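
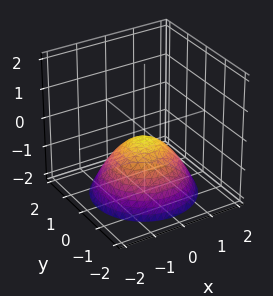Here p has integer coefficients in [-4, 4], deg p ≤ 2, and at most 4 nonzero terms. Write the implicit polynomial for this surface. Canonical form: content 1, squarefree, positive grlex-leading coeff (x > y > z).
2*x^2 + 2*y^2 + 3*z + 1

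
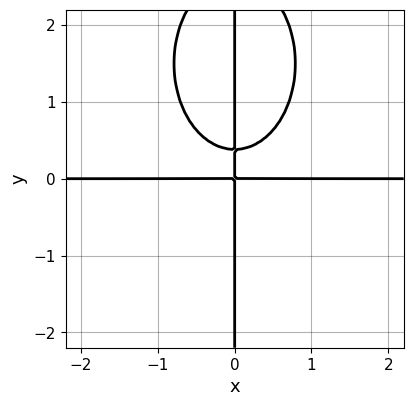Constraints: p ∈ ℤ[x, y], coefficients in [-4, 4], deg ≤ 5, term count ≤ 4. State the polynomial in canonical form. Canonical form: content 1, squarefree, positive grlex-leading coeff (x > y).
2*x^3*y + x*y^3 - 3*x*y^2 + x*y

1. Degree: the shape is more complex than any degree-3 curve, so deg p = 4.
2. Checking where it meets the axes: every point of the y-axis in the box is on the curve; every point of the x-axis in the box is on the curve.
3. Assembling these constraints gives the stated polynomial.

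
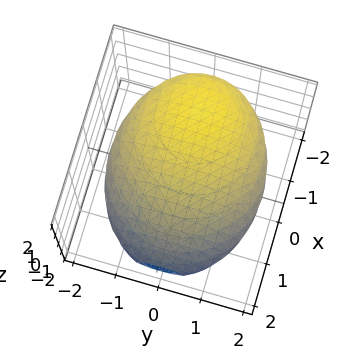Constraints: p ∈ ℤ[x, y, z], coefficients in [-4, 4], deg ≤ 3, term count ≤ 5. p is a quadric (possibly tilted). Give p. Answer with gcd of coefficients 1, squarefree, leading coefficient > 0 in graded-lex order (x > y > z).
First, the degree is 2 — the shape is more complex than any degree-1 surface.
Next, reading off the gridlines: among the integer gridlines, it crosses the z-axis at z ∈ {-1, 1}.
Finally, assembling these constraints gives the stated polynomial.

x^2 + 2*x*z + y^2 + 3*z^2 - 3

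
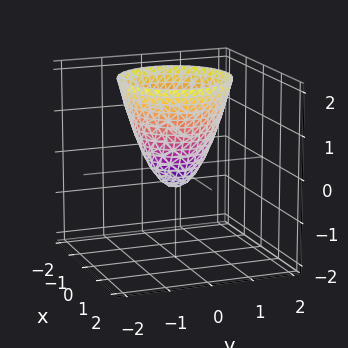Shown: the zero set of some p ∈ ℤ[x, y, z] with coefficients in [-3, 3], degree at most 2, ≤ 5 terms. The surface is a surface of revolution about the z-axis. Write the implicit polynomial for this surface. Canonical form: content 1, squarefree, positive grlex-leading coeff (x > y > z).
3*x^2 + 3*y^2 - 2*z - 1

(a) Degree: the shape is more complex than any degree-1 surface, so deg p = 2.
(b) Symmetries: rotational symmetry about the z-axis ⇒ p depends on x, y only through x² + y².
(c) Reading off the gridlines: a circular section at z = 0 has radius between 0 and 1.
(d) Assembling these constraints gives the stated polynomial.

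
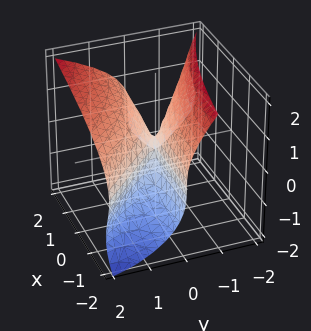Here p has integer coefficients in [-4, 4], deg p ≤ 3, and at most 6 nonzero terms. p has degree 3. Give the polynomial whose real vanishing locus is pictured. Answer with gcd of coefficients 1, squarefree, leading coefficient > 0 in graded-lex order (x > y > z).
1. deg p = 3. The shape is more complex than any degree-2 surface.
2. Against the integer gridlines: every point of the x-axis in the box is on the surface; it meets the y-axis at y = 0 (among the integer gridlines).
3. The integer polynomial consistent with all of this is the stated p.

y*z^2 + z^3 - 2*x*y - 2*y^2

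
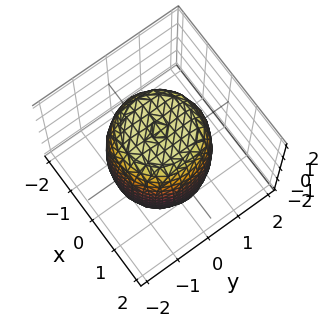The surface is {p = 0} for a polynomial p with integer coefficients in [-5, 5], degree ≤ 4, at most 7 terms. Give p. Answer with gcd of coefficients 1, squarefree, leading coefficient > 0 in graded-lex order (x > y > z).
2*x^4 + 4*x^2*y^2 + 2*y^4 - 2*x^2 - 2*y^2 + z^2 - 3

First, degree: a generic line meets the surface in up to 4 points, so deg p = 4.
Next, symmetry: the z-axis is an axis of rotation, so x and y enter only as x² + y².
Then, from the visible intercepts: a circular section at z = 1 has radius between 1 and 2.
Finally, assembling these constraints gives the stated polynomial.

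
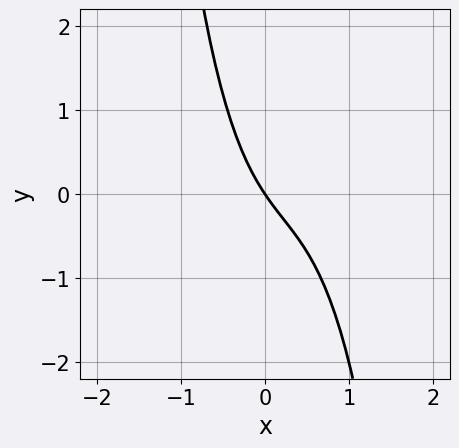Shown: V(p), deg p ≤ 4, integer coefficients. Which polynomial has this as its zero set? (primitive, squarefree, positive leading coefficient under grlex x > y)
(a) deg p = 3. The shape is more complex than any degree-2 curve.
(b) From the axis intercepts and sections: it crosses the y-axis at the gridline y = 0; it meets the x-axis at x = 0 (among the integer gridlines).
(c) Fitting integer coefficients to these (and the overall shape) gives p.

3*x^3 - 2*x^2 + 3*x + 2*y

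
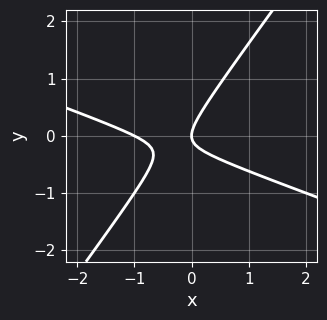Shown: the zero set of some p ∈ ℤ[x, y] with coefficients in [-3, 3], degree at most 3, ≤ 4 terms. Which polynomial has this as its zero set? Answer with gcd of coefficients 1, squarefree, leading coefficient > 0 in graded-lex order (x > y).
x^2 + 2*x*y - 2*y^2 + x

(a) The degree is 2 — a generic line meets the curve in up to 2 points.
(b) Observable constraints: the x-axis gridline crossings are at x ∈ {-1, 0}; it meets the y-axis at y = 0 (among the integer gridlines).
(c) The integer polynomial consistent with all of this is the stated p.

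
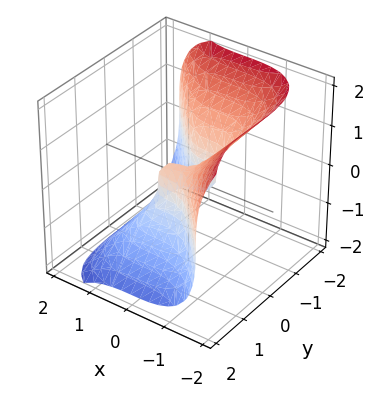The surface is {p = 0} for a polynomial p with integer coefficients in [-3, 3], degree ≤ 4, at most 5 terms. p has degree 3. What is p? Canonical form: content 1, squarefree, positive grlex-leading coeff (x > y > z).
First, the degree is 3 — a generic line meets the surface in up to 3 points.
Then, reading off the gridlines: it meets the y-axis at y = 0 (among the integer gridlines); it crosses the z-axis at the gridline z = 0.
Finally, the integer polynomial consistent with all of this is the stated p.

3*x^3 + 2*y^3 + 2*z^3 - y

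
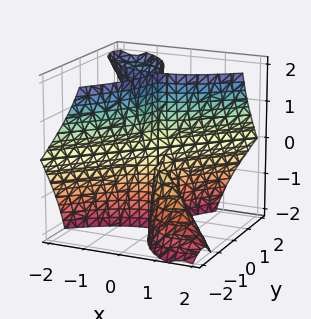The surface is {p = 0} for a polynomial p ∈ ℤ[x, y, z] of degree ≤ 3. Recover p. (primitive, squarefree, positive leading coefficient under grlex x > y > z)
There are 3 components. They look like related sheets of one shape, so recover p as a whole.
Degree: a generic line meets the surface in up to 3 points, so deg p = 3.
Observable constraints: every point of the z-axis in the box is on the surface; one y-axis crossing is at y = 0; it meets the x-axis at x = 0 (among the integer gridlines).
Putting this together gives p.

x^3 - 2*x*y*z - y^3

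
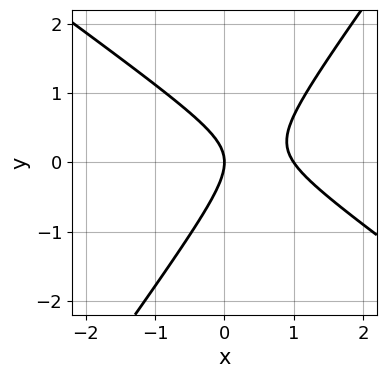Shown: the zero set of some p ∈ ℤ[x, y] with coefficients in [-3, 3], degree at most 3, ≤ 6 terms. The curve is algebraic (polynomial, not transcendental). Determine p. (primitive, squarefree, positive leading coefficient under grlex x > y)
(a) deg p = 2. The shape is more complex than any degree-1 curve.
(b) From the visible intercepts: among the integer gridlines, it crosses the x-axis at x ∈ {0, 1}; one y-axis crossing is at y = 0.
(c) The integer polynomial consistent with all of this is the stated p.

3*x^2 + 2*x*y - 3*y^2 - 3*x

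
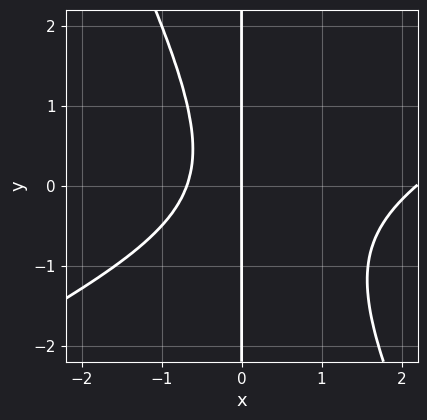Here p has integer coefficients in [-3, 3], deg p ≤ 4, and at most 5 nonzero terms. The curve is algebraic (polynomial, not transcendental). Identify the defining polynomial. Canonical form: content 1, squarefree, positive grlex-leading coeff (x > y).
The degree is 3 — a generic line meets the curve in up to 3 points.
From the axis intercepts and sections: every point of the y-axis in the box is on the curve; it meets the x-axis at x = 0 (among the integer gridlines).
Putting this together gives p.

2*x^3 - 3*x^2*y - 2*x*y^2 - 3*x^2 - 3*x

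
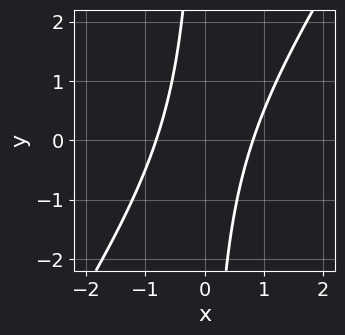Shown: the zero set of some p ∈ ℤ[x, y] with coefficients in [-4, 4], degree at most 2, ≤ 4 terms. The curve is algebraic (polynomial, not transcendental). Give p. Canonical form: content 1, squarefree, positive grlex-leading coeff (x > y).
(a) Degree: a generic line meets the curve in up to 2 points, so deg p = 2.
(b) Checking where it meets the axes: the curve avoids every integer y-axis point in the box.
(c) Fitting integer coefficients to these (and the overall shape) gives p.

3*x^2 - 2*x*y - 2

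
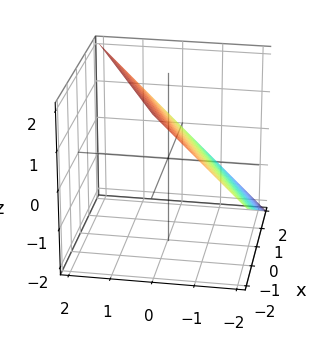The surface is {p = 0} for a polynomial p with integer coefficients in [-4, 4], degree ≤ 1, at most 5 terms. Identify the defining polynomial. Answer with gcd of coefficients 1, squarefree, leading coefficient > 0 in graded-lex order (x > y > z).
x - 2*y + 2*z - 2

(a) Degree: every cross-section is a straight line — this is a plane, so deg p = 1.
(b) From the visible intercepts: it meets the z-axis at z = 1 (among the integer gridlines); it crosses the x-axis at the gridline x = 2.
(c) Assembling these constraints gives the stated polynomial.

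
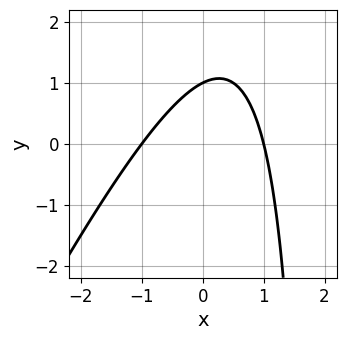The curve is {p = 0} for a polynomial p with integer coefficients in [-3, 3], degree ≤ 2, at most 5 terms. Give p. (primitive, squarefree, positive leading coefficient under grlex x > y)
1. The degree is 2 — the shape is more complex than any degree-1 curve.
2. Checking where it meets the axes: the x-axis gridline crossings are at x ∈ {-1, 1}; it crosses the y-axis at the gridline y = 1.
3. The integer polynomial consistent with all of this is the stated p.

2*x^2 - x*y + 2*y - 2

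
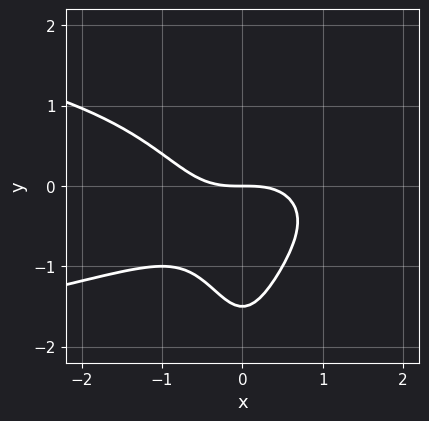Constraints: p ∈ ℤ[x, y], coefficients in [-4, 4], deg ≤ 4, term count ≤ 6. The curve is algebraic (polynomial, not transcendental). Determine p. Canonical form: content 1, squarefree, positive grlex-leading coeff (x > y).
First, degree: a generic line meets the curve in up to 4 points, so deg p = 4.
Next, checking where it meets the axes: it crosses the y-axis at the gridline y = 0; one x-axis crossing is at x = 0.
Finally, assembling these constraints gives the stated polynomial.

3*x^2*y^2 + 2*x^3 + 2*y^2 + 3*y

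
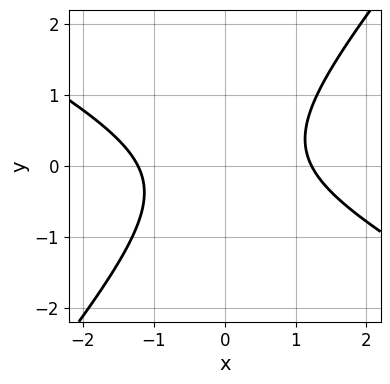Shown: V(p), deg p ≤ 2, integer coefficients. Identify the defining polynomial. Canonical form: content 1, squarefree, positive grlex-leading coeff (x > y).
2*x^2 + 2*x*y - 3*y^2 - 3

(a) deg p = 2. No degree-1 curve has this shape.
(b) From the visible intercepts: the curve avoids every integer y-axis point in the box.
(c) Solving for integer coefficients yields p as stated.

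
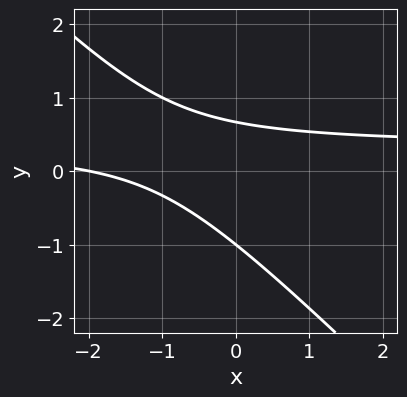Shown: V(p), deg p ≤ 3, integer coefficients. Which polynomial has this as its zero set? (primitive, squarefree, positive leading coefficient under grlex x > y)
First, deg p = 2.
Next, against the integer gridlines: it meets the x-axis at x = -2 (among the integer gridlines); one y-axis crossing is at y = -1.
Finally, fitting integer coefficients to these (and the overall shape) gives p.

3*x*y + 3*y^2 - x + y - 2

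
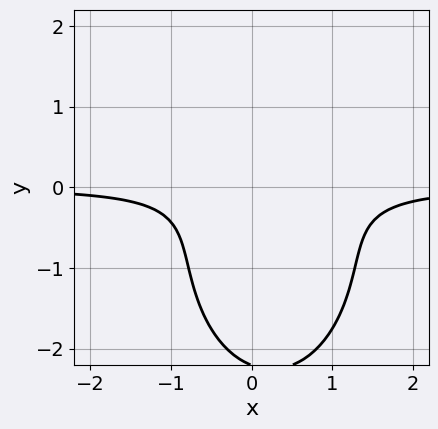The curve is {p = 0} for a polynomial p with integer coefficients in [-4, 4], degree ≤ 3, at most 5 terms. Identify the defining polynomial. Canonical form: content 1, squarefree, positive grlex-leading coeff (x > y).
(a) Degree: no degree-2 curve has this shape, so deg p = 3.
(b) Reading off the gridlines: it misses every integer gridline on the y-axis; it misses every integer gridline on the x-axis.
(c) Solving for integer coefficients yields p as stated.

2*x^2*y + y^3 - x*y + 2*y^2 + 1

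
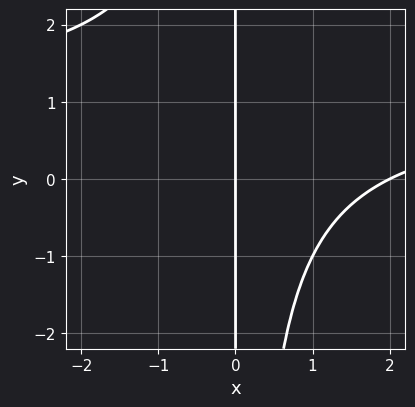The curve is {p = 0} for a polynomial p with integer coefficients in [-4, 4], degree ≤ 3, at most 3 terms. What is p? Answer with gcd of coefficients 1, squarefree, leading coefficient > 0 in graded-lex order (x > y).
x^2*y - x^2 + 2*x

1. deg p = 3. The shape is more complex than any degree-2 curve.
2. Reading off the gridlines: the visible y-axis segment lies entirely on the curve; among the integer gridlines, it crosses the x-axis at x ∈ {0, 2}.
3. These observations pin down the coefficients.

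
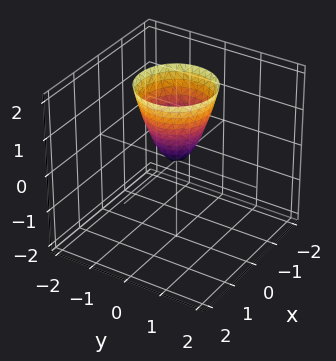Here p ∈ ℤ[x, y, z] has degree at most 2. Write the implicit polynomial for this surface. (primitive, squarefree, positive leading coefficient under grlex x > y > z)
(a) The degree is 2 — a single bowl opening along one axis; a quadric.
(b) Symmetries: rotational symmetry about the z-axis ⇒ p depends on x, y only through x² + y².
(c) From the axis intercepts and sections: a circular section at z = 1 has radius between 0 and 1; one x-axis crossing is at x = 0.
(d) Matching integer coefficients to the picture gives p.

2*x^2 + 2*y^2 - z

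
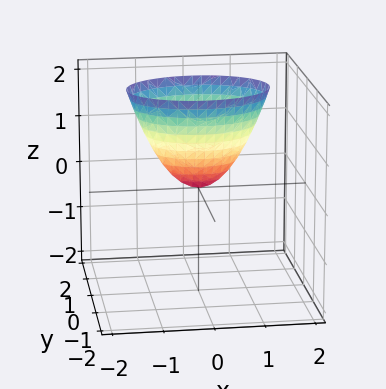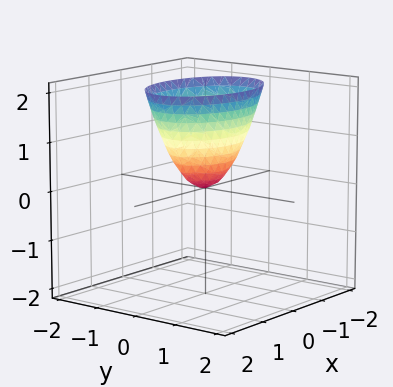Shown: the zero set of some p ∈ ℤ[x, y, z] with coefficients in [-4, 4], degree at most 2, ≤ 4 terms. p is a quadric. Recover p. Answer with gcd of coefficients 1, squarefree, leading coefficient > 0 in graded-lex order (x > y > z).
1. deg p = 2. A paraboloid; a quadric.
2. Symmetries: mirror symmetry x ↦ −x ⇒ only even powers of x; the y ↦ −y reflection is a symmetry, so y appears only in even powers.
3. From the axis intercepts and sections: one z-axis crossing is at z = 0; it crosses the y-axis at the gridline y = 0; one x-axis crossing is at x = 0.
4. Assembling these constraints gives the stated polynomial.

x^2 + 2*y^2 - z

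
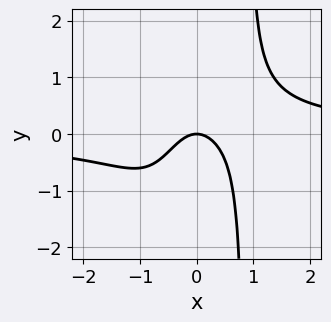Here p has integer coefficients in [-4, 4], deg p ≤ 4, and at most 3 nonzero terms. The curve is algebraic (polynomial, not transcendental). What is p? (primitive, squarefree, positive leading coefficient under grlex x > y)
First, the degree is 4 — the shape is more complex than any degree-3 curve.
Then, reading off the gridlines: it crosses the y-axis at the gridline y = 0; it meets the x-axis at x = 0 (among the integer gridlines).
Finally, solving for integer coefficients yields p as stated.

3*x^3*y - 3*x^2 - 2*y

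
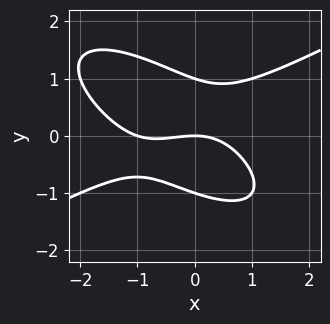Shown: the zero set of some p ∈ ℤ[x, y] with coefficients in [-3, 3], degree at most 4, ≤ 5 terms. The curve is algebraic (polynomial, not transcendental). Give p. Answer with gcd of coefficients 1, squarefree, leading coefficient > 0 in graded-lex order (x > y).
x^3 - 2*x*y^2 - 3*y^3 + x^2 + 3*y

First, deg p = 3.
Next, reading off the gridlines: the x-axis gridline crossings are at x ∈ {-1, 0}; among the integer gridlines, it crosses the y-axis at y ∈ {-1, 0, 1}.
Finally, putting this together gives p.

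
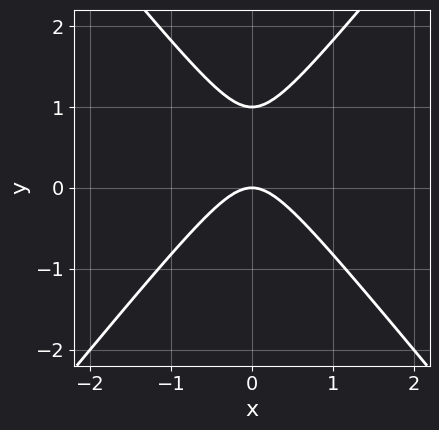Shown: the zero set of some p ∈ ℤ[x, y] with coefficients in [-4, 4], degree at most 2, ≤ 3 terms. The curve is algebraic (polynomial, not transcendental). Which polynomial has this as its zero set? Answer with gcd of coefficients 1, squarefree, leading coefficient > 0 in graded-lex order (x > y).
The degree is 2 — the shape is more complex than any degree-1 curve.
Symmetries: mirror symmetry x ↦ −x ⇒ only even powers of x.
From the visible intercepts: it meets the x-axis at x = 0 (among the integer gridlines); the y-axis gridline crossings are at y ∈ {0, 1}.
The integer polynomial consistent with all of this is the stated p.

3*x^2 - 2*y^2 + 2*y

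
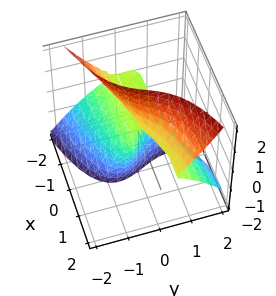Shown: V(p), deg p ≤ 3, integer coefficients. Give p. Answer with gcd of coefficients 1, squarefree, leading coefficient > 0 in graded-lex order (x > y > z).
1. Degree: no degree-2 surface has this shape, so deg p = 3.
2. From the axis intercepts and sections: every point of the x-axis in the box is on the surface; every point of the z-axis in the box is on the surface.
3. Solving for integer coefficients yields p as stated.

3*x*z^2 - 3*y^3 + 2*y^2 - 3*y*z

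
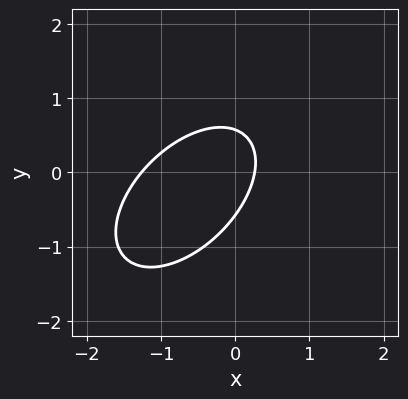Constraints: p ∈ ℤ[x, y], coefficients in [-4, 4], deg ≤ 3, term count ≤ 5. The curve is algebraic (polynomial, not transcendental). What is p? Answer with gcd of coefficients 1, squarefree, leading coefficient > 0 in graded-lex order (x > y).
(a) Degree: the shape is more complex than any degree-1 curve, so deg p = 2.
(b) Matching integer coefficients to the picture gives p.

3*x^2 - 3*x*y + 3*y^2 + 3*x - 1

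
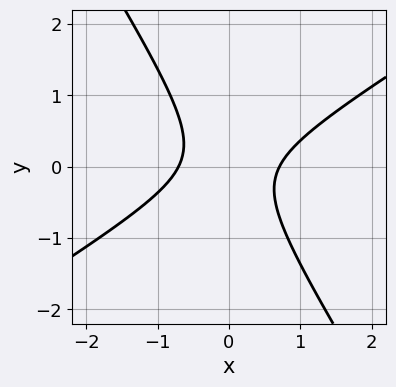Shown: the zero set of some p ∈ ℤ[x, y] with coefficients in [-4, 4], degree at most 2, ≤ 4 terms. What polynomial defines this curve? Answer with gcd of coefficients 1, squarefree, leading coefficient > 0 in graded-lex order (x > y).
deg p = 2.
Checking where it meets the axes: the curve avoids every integer y-axis point in the box.
Fitting integer coefficients to these (and the overall shape) gives p.

2*x^2 - 2*x*y - 2*y^2 - 1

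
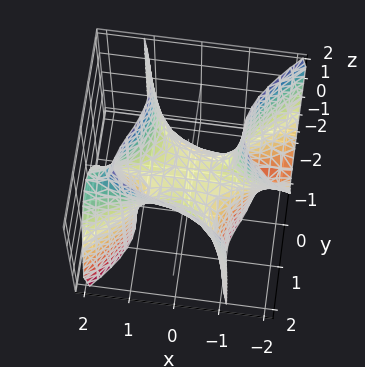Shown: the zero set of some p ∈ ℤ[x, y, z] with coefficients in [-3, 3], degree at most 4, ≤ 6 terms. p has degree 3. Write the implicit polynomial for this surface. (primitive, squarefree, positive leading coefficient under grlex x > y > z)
First, the degree is 3 — no degree-2 surface has this shape.
Then, from the axis intercepts and sections: it meets the y-axis at y = 0 (among the integer gridlines); one z-axis crossing is at z = 0; the visible x-axis segment lies entirely on the surface.
Finally, solving for integer coefficients yields p as stated.

3*x^2*y - 2*x^2*z - 2*x*y^2 - 2*y^3 + 3*z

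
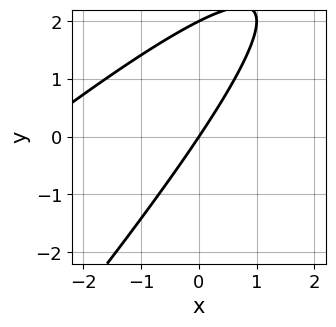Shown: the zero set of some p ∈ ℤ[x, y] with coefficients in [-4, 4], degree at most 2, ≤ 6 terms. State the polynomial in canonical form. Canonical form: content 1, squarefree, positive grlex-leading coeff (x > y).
(a) Degree: a generic line meets the curve in up to 2 points, so deg p = 2.
(b) From the axis intercepts and sections: it meets the x-axis at x = 0 (among the integer gridlines); among the integer gridlines, it crosses the y-axis at y ∈ {0, 2}.
(c) These observations pin down the coefficients.

x^2 - 2*x*y + y^2 + 3*x - 2*y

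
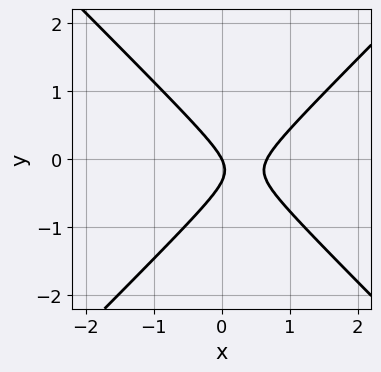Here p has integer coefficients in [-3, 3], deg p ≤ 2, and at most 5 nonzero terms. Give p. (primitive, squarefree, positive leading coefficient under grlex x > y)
1. deg p = 2.
2. From the visible intercepts: one y-axis crossing is at y = 0; it crosses the x-axis at the gridline x = 0.
3. The integer polynomial consistent with all of this is the stated p.

3*x^2 - 3*y^2 - 2*x - y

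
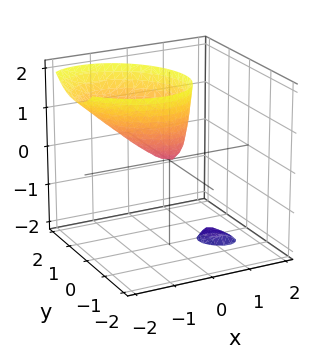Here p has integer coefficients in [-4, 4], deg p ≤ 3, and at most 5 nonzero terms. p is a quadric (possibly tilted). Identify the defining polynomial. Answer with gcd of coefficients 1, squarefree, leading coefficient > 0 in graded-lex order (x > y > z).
The picture has 2 separate pieces. They look like related sheets of one shape, so recover p as a whole.
The degree is 2 — a generic line meets the surface in up to 2 points.
Against the integer gridlines: it meets the z-axis at z = 0 (among the integer gridlines); it meets the y-axis at y = 0 (among the integer gridlines).
Fitting integer coefficients to these (and the overall shape) gives p.

2*x^2 + x*y + 2*x*z + 2*y^2 - z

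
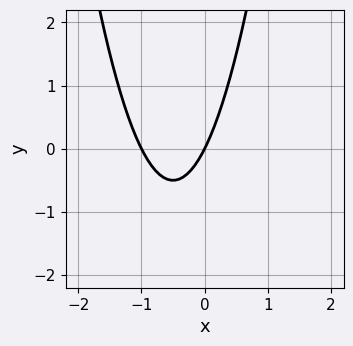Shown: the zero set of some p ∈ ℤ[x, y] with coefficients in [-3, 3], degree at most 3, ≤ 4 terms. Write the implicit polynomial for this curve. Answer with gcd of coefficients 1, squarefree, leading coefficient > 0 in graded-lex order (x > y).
2*x^2 + 2*x - y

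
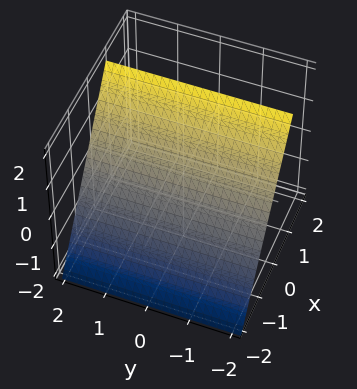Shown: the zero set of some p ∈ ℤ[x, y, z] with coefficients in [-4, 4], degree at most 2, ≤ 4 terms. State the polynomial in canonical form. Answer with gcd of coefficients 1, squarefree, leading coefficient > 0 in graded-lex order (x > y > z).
3*x - 2*z + 2

deg p = 1. Every cross-section is a straight line — this is a plane.
Against the integer gridlines: one z-axis crossing is at z = 1; it misses every integer gridline on the y-axis.
Putting this together gives p.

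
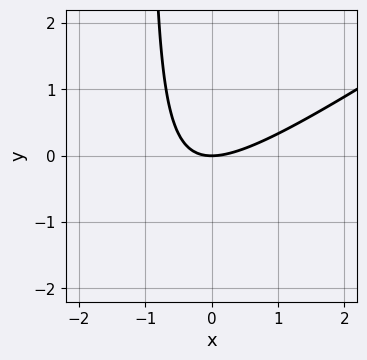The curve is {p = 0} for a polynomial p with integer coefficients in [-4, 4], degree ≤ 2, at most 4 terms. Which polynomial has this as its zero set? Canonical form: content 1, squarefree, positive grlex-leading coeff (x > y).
First, deg p = 2. No degree-1 curve has this shape.
Then, checking where it meets the axes: it meets the y-axis at y = 0 (among the integer gridlines); it meets the x-axis at x = 0 (among the integer gridlines).
Finally, putting this together gives p.

2*x^2 - 3*x*y - 3*y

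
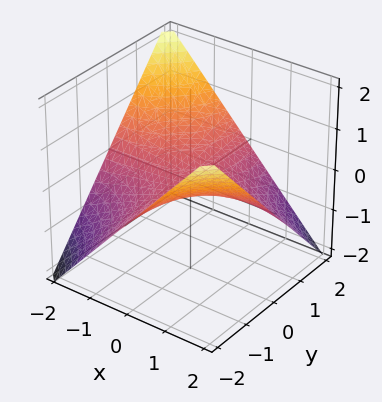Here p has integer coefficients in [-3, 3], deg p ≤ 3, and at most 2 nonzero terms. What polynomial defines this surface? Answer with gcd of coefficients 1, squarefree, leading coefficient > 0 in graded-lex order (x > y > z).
x*y + 2*z

(a) deg p = 2. A hyperbolic paraboloid; a quadric.
(b) Reading off the gridlines: the visible x-axis segment lies entirely on the surface; the visible y-axis segment lies entirely on the surface; one z-axis crossing is at z = 0.
(c) The integer polynomial consistent with all of this is the stated p.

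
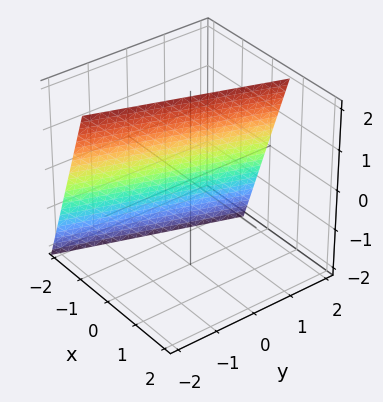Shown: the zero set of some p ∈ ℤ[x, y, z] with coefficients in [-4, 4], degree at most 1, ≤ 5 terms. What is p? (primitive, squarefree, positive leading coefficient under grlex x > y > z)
1. deg p = 1. Every cross-section is a straight line — this is a plane.
2. Against the integer gridlines: one z-axis crossing is at z = 2; it meets the y-axis at y = 2 (among the integer gridlines).
3. These observations pin down the coefficients.

3*x - y - z + 2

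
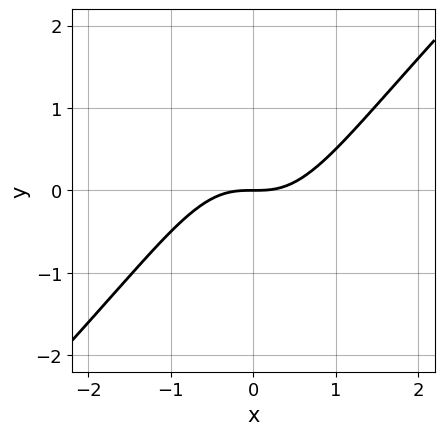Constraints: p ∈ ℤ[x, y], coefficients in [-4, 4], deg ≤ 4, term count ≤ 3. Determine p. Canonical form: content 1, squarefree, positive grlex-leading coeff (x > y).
x^3 - x^2*y - y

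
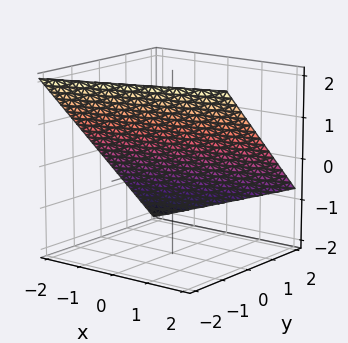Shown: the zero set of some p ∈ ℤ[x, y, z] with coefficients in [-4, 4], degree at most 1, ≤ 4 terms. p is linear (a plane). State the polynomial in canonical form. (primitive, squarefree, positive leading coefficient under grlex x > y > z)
x - 3*y - 3*z + 2

First, deg p = 1.
Then, against the integer gridlines: it meets the x-axis at x = -2 (among the integer gridlines).
Finally, fitting integer coefficients to these (and the overall shape) gives p.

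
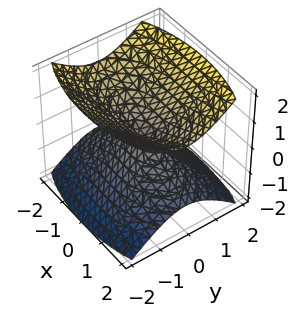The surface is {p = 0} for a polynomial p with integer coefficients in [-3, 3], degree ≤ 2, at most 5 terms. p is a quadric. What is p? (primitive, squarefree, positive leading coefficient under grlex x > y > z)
1. I count 2 distinct pieces. They look like related sheets of one shape, so recover p as a whole.
2. deg p = 2. Two nappes meeting at a single point; a quadric.
3. Symmetries: mirror symmetry z ↦ −z ⇒ only even powers of z; mirror symmetry x ↦ −x ⇒ only even powers of x; the y ↦ −y reflection is a symmetry, so y appears only in even powers.
4. From the visible intercepts: it crosses the x-axis at the gridline x = 0; one y-axis crossing is at y = 0.
5. These observations pin down the coefficients.

x^2 + 3*y^2 - 3*z^2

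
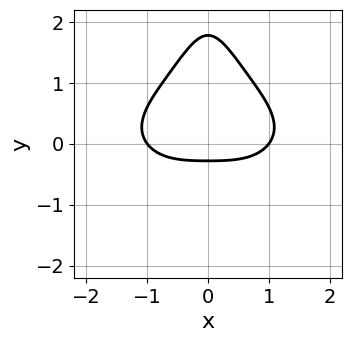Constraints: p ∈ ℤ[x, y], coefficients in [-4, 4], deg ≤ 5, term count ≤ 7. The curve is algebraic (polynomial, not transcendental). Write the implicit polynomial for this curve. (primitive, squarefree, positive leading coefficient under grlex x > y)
Degree: a generic line meets the curve in up to 4 points, so deg p = 4.
Symmetries: the x ↦ −x reflection is a symmetry, so x appears only in even powers.
Reading off the gridlines: among the integer gridlines, it crosses the x-axis at x ∈ {-1, 1}.
Together with the visible shape, these determine p as stated.

x^4 + 3*x^2*y^2 + 2*y^2 - 3*y - 1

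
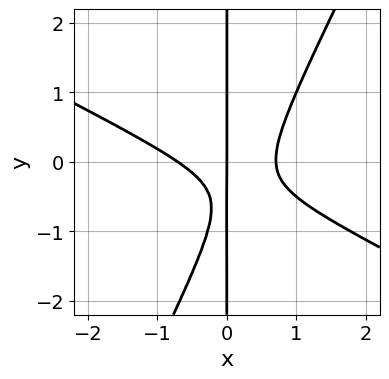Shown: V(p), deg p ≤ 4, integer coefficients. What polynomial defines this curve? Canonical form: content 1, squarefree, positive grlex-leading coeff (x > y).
1. deg p = 3. A generic line meets the curve in up to 3 points.
2. From the visible intercepts: it crosses the x-axis at the gridline x = 0; every point of the y-axis in the box is on the curve.
3. Together with the visible shape, these determine p as stated.

2*x^3 + 3*x^2*y - 2*x*y^2 - 2*x*y - x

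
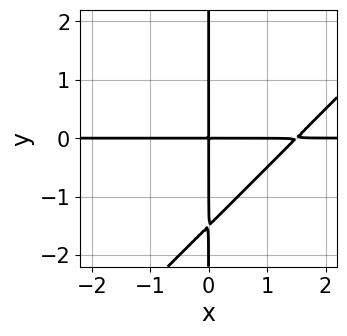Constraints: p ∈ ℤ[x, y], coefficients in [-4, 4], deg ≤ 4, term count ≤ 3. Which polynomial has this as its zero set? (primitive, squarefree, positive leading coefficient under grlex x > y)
Degree: no degree-2 curve has this shape, so deg p = 3.
Observable constraints: the visible x-axis segment lies entirely on the curve; the visible y-axis segment lies entirely on the curve.
Putting this together gives p.

2*x^2*y - 2*x*y^2 - 3*x*y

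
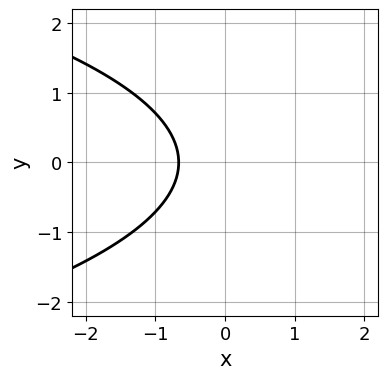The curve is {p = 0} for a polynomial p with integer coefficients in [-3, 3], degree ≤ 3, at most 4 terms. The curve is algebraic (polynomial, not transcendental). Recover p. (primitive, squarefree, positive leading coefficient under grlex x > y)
First, degree: no degree-1 curve has this shape, so deg p = 2.
Then, symmetries: it's symmetric under y → −y, forcing even powers of y.
Next, reading off the gridlines: it misses every integer gridline on the y-axis.
Finally, these observations pin down the coefficients.

2*y^2 + 3*x + 2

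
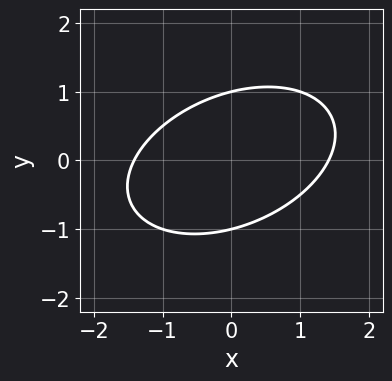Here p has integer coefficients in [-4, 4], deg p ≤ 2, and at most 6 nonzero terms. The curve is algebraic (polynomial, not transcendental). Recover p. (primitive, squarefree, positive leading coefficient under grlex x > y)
1. The degree is 2 — a generic line meets the curve in up to 2 points.
2. Checking where it meets the axes: the y-axis gridline crossings are at y ∈ {-1, 1}.
3. Solving for integer coefficients yields p as stated.

x^2 - x*y + 2*y^2 - 2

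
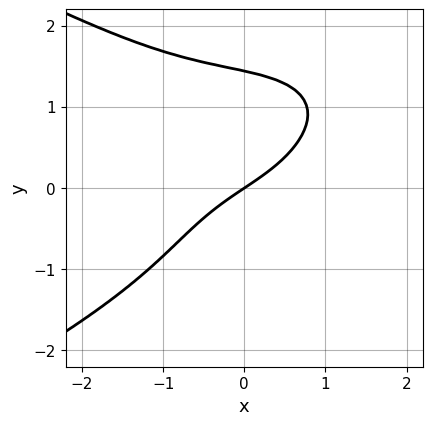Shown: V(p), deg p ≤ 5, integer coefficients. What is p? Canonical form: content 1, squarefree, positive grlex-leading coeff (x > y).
1. Degree: no degree-3 curve has this shape, so deg p = 4.
2. Observable constraints: one y-axis crossing is at y = 0; it meets the x-axis at x = 0 (among the integer gridlines).
3. These observations pin down the coefficients.

y^4 + x^3 + 2*x - 3*y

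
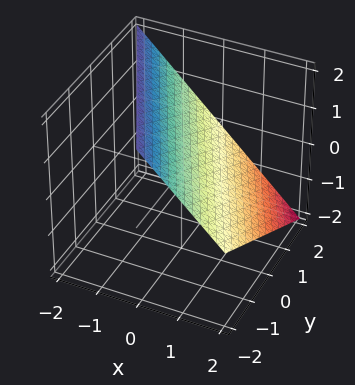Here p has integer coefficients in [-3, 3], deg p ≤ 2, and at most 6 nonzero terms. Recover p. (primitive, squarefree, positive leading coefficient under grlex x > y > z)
(a) The degree is 1 — every cross-section is a straight line — this is a plane.
(b) Reading off the gridlines: it meets the x-axis at x = 1 (among the integer gridlines); it meets the z-axis at z = 1 (among the integer gridlines); it crosses the y-axis at the gridline y = 2.
(c) Putting this together gives p.

2*x + y + 2*z - 2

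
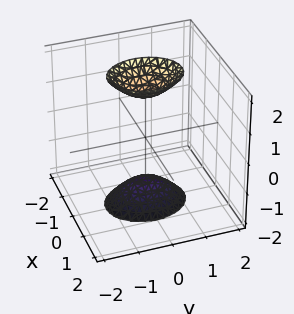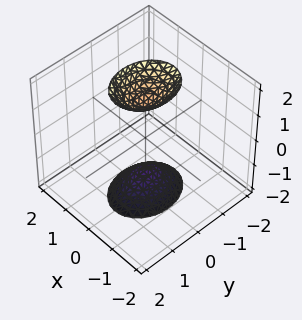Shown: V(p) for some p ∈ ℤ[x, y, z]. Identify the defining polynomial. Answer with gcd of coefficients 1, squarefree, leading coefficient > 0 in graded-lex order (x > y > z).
3*x^2 + 2*y^2 - z^2 + 2

The picture has 2 separate pieces. Treating them together as one polynomial.
The degree is 2 — two separate bowl-shaped sheets opening away from each other; a quadric.
Symmetries: it's symmetric under z → −z, forcing even powers of z; it's symmetric under y → −y, forcing even powers of y; the x ↦ −x reflection is a symmetry, so x appears only in even powers.
Checking where it meets the axes: the surface avoids every integer y-axis point in the box; it misses every integer gridline on the x-axis.
Putting this together gives p.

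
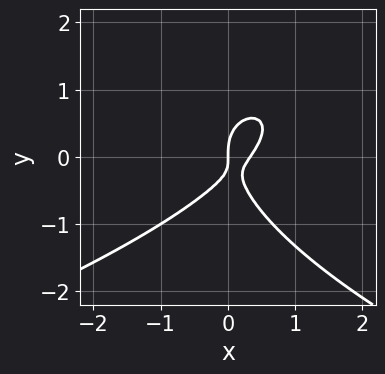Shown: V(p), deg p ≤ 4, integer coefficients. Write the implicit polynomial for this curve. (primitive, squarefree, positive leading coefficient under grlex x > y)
1. The degree is 3 — a generic line meets the curve in up to 3 points.
2. From the visible intercepts: one x-axis crossing is at x = 0; it meets the y-axis at y = 0 (among the integer gridlines).
3. Assembling these constraints gives the stated polynomial.

2*y^3 + 3*x^2 - 2*x*y - x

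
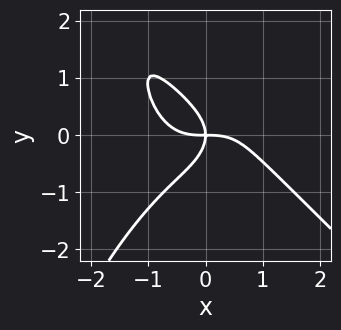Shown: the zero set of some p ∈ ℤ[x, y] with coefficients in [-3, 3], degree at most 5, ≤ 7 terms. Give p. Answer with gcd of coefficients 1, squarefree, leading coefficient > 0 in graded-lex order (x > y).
2*x^4 - x^2*y^2 + x*y^3 + 3*y^3 + 3*x*y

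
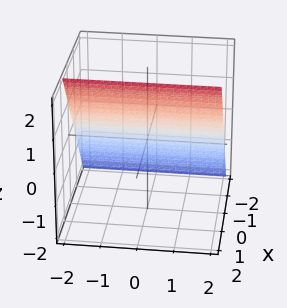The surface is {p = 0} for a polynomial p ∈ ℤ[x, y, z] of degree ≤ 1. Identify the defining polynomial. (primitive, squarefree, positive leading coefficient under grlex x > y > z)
3*x - 2*z + 2

deg p = 1. Every cross-section is a straight line — this is a plane.
Reading off the gridlines: one z-axis crossing is at z = 1; no y-intercept at any integer in the box.
Solving for integer coefficients yields p as stated.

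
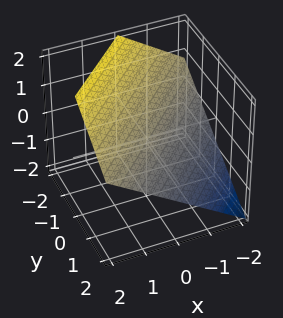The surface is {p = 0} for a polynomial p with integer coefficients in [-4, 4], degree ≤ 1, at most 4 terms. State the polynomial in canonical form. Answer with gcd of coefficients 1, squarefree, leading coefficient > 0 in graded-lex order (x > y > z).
(a) Degree: every cross-section is a straight line — this is a plane, so deg p = 1.
(b) Reading off the gridlines: one x-axis crossing is at x = -1; one y-axis crossing is at y = 1.
(c) Solving for integer coefficients yields p as stated.

2*x - 2*y - 3*z + 2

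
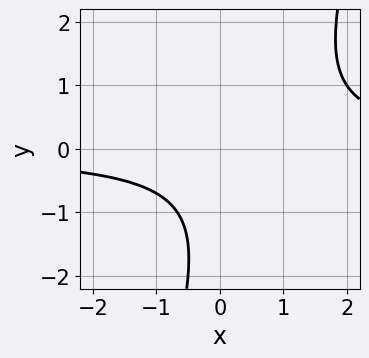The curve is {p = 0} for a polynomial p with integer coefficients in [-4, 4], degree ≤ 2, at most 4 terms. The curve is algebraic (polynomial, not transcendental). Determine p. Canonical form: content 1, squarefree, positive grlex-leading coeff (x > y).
(a) The degree is 2 — a generic line meets the curve in up to 2 points.
(b) From the visible intercepts: no x-intercept at any integer in the box; no y-intercept at any integer in the box.
(c) Putting this together gives p.

3*x*y - y^2 - 2*y - 3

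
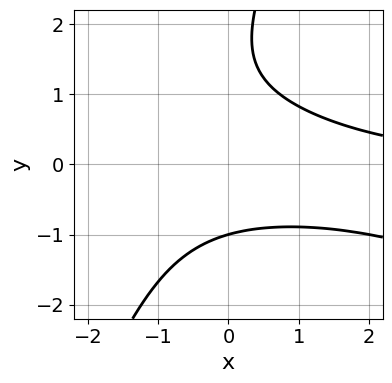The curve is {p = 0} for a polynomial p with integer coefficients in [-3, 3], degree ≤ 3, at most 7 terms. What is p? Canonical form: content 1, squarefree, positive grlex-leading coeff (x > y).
x^2*y + 2*x*y^2 - y^3 + 2*y^2 - 3

First, degree: no degree-2 curve has this shape, so deg p = 3.
Next, from the visible intercepts: it misses every integer gridline on the x-axis; one y-axis crossing is at y = -1.
Finally, the integer polynomial consistent with all of this is the stated p.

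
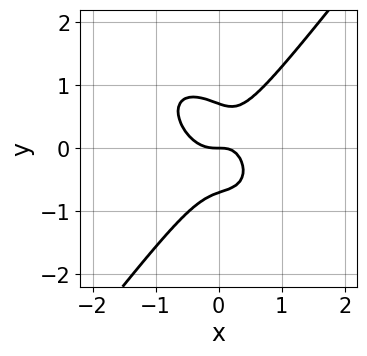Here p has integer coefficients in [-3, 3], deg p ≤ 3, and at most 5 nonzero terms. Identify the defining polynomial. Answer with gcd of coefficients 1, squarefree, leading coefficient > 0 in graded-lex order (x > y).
3*x^3 + x^2*y - 2*y^3 - x*y + y

(a) Degree: no degree-2 curve has this shape, so deg p = 3.
(b) Reading off the gridlines: it meets the x-axis at x = 0 (among the integer gridlines); it meets the y-axis at y = 0 (among the integer gridlines).
(c) Together with the visible shape, these determine p as stated.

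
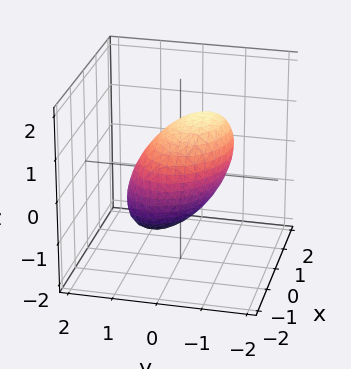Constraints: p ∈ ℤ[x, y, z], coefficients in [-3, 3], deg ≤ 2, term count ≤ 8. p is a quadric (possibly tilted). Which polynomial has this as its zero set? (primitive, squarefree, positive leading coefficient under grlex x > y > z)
1. Degree: the shape is more complex than any degree-1 surface, so deg p = 2.
2. Reading off the gridlines: the y-axis gridline crossings are at y ∈ {-1, 1}.
3. Solving for integer coefficients yields p as stated.

2*x^2 + x*y + 3*y^2 + 2*y*z + 2*z^2 - 3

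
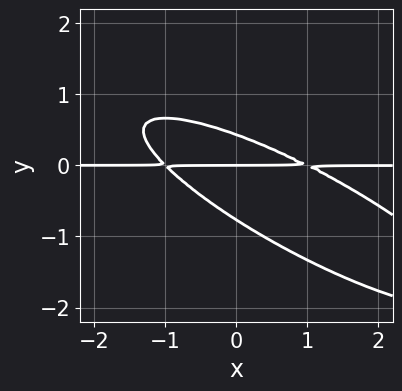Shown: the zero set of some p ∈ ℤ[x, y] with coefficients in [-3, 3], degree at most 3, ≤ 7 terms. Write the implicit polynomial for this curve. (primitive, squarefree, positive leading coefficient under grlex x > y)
(a) The degree is 3 — the shape is more complex than any degree-2 curve.
(b) Reading off the gridlines: it crosses the y-axis at the gridline y = 0; every point of the x-axis in the box is on the curve.
(c) Assembling these constraints gives the stated polynomial.

x^2*y + 3*x*y^2 + 3*y^3 + y^2 - y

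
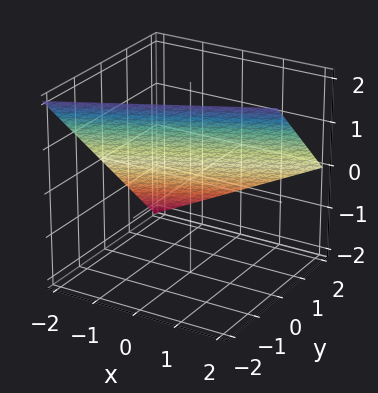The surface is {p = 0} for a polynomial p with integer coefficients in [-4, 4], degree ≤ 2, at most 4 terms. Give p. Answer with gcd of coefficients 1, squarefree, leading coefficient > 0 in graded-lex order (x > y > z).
1. deg p = 1. The surface is flat (a plane).
2. Observable constraints: it meets the x-axis at x = -2 (among the integer gridlines); it crosses the z-axis at the gridline z = 1; one y-axis crossing is at y = 1.
3. Together with the visible shape, these determine p as stated.

x - 2*y - 2*z + 2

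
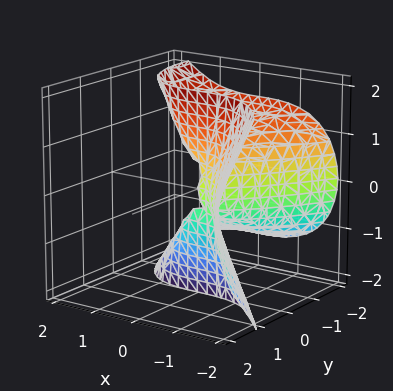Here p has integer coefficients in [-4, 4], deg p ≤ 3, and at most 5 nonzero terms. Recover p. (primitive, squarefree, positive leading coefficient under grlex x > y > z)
2*x^3 + 3*y*z^2 + 3*y^2

First, degree: a generic line meets the surface in up to 3 points, so deg p = 3.
Next, reading off the gridlines: it crosses the x-axis at the gridline x = 0; it crosses the y-axis at the gridline y = 0.
Finally, these observations pin down the coefficients.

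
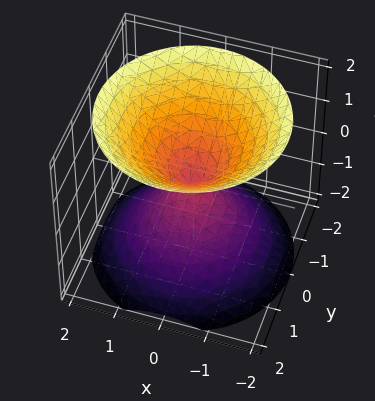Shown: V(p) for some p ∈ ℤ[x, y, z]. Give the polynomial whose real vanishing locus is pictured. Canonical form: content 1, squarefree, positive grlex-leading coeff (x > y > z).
1. The picture has 2 separate pieces.
2. The degree is 2 — a double cone through the origin; a quadric.
3. Symmetry: the z-axis is an axis of rotation, so x and y enter only as x² + y²; it's symmetric under z → −z, forcing even powers of z.
4. Against the integer gridlines: one z-axis crossing is at z = 0; one x-axis crossing is at x = 0.
5. Putting this together gives p.

x^2 + y^2 - z^2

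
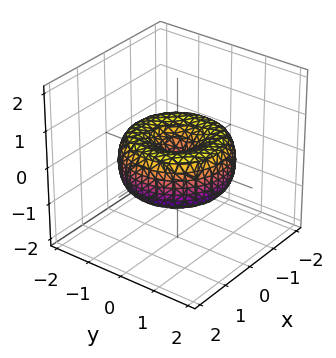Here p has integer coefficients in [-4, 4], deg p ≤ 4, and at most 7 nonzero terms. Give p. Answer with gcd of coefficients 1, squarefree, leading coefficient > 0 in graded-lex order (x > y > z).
x^4 + 2*x^2*y^2 + y^4 - 2*x^2 - 2*y^2 + 2*z^2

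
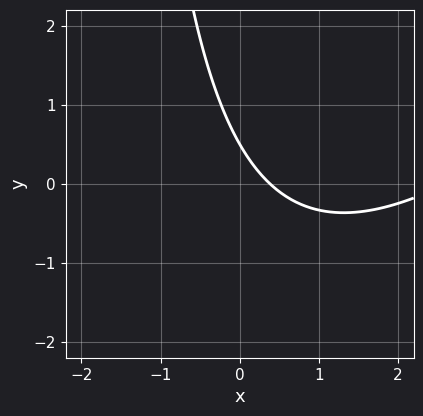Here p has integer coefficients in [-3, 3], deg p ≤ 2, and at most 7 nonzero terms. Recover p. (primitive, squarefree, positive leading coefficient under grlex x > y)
1. deg p = 2.
2. Matching integer coefficients to the picture gives p.

x^2 - x*y - 3*x - 2*y + 1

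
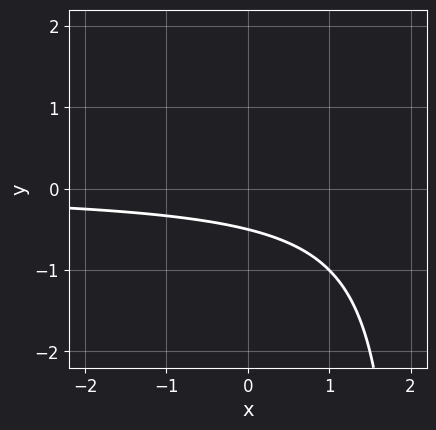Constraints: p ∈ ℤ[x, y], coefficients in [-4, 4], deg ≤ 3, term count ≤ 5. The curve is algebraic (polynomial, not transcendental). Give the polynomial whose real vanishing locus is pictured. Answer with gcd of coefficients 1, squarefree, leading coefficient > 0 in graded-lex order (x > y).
1. deg p = 2. A generic line meets the curve in up to 2 points.
2. Checking where it meets the axes: it misses every integer gridline on the x-axis.
3. The integer polynomial consistent with all of this is the stated p.

x*y - 2*y - 1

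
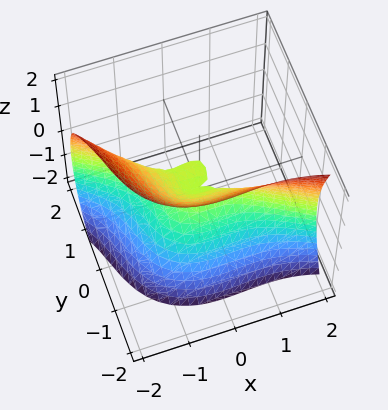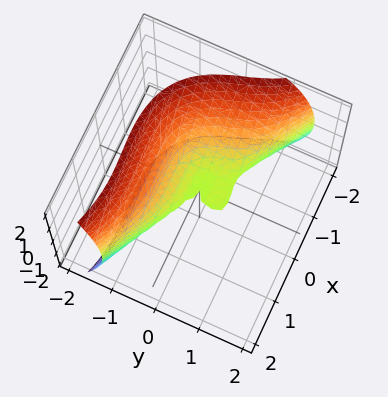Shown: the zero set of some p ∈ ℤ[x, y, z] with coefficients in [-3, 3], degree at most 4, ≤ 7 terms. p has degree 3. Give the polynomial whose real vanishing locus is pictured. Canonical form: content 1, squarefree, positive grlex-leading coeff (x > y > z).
The degree is 3 — the shape is more complex than any degree-2 surface.
Observable constraints: one y-axis crossing is at y = 0; one x-axis crossing is at x = 0; one z-axis crossing is at z = 0.
Solving for integer coefficients yields p as stated.

2*x^3 + 2*x^2*y + 3*y^3 - 2*y^2 + 3*z^2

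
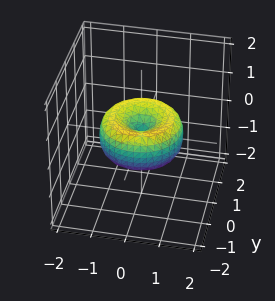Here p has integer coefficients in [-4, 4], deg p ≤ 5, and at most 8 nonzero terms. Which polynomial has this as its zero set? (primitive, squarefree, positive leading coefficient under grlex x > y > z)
1. Degree: no degree-3 surface has this shape, so deg p = 4.
2. Symmetry: the z-axis is an axis of rotation, so x and y enter only as x² + y².
3. Reading off the gridlines: a circular section at z = 0 has radius between 1 and 2; one x-axis crossing is at x = 0; it crosses the y-axis at the gridline y = 0.
4. Fitting integer coefficients to these (and the overall shape) gives p.

2*x^4 + 4*x^2*y^2 + 2*y^4 - 3*x^2 - 3*y^2 + 3*z^2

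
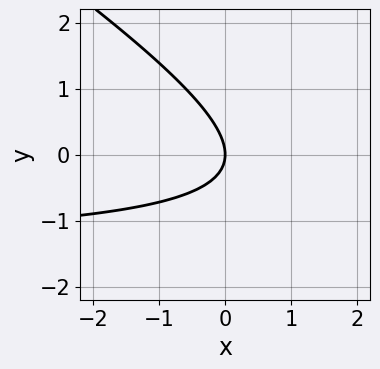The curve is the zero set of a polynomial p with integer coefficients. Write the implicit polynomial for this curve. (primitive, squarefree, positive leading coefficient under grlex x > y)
2*x*y + 3*y^2 + 3*x

First, degree: a generic line meets the curve in up to 2 points, so deg p = 2.
Next, from the visible intercepts: one x-axis crossing is at x = 0; it meets the y-axis at y = 0 (among the integer gridlines).
Finally, putting this together gives p.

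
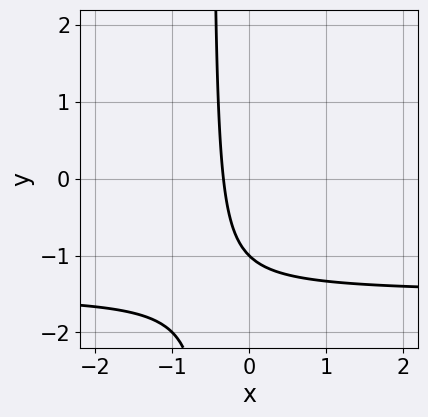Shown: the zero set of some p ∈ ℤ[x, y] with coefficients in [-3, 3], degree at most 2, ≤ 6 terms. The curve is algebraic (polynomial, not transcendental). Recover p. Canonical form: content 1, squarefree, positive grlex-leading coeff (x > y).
1. deg p = 2.
2. Against the integer gridlines: one y-axis crossing is at y = -1.
3. The integer polynomial consistent with all of this is the stated p.

2*x*y + 3*x + y + 1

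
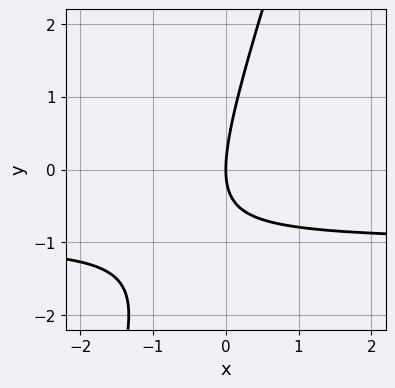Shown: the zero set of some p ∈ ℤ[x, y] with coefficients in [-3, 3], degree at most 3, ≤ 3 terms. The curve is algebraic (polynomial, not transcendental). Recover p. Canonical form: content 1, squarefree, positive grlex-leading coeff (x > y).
1. deg p = 2. A generic line meets the curve in up to 2 points.
2. Checking where it meets the axes: it crosses the x-axis at the gridline x = 0; it meets the y-axis at y = 0 (among the integer gridlines).
3. Putting this together gives p.

3*x*y - y^2 + 3*x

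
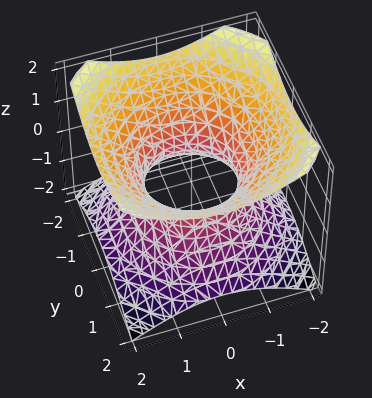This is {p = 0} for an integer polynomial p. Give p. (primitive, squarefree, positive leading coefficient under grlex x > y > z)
(a) The degree is 2 — an hourglass — one-sheet hyperboloid; a quadric.
(b) Symmetries: every cross-section ⟂ z is a circle, so x, y appear only via x² + y²; the z ↦ −z reflection is a symmetry, so z appears only in even powers.
(c) From the visible intercepts: the x-axis gridline crossings are at x ∈ {-1, 1}; it misses every integer gridline on the z-axis; a circular section at z = 0 has radius exactly 1.
(d) Fitting integer coefficients to these (and the overall shape) gives p.

2*x^2 + 2*y^2 - 3*z^2 - 2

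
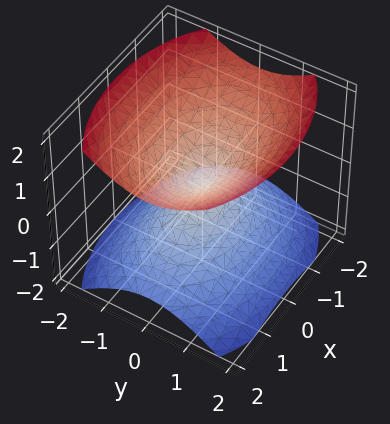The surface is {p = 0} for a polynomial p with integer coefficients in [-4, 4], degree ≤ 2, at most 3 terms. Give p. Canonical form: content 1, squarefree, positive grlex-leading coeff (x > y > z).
There are 2 components. They look like related sheets of one shape, so recover p as a whole.
deg p = 2. A double cone through the origin; a quadric.
Symmetries: the x ↦ −x reflection is a symmetry, so x appears only in even powers; the z ↦ −z reflection is a symmetry, so z appears only in even powers; mirror symmetry y ↦ −y ⇒ only even powers of y.
Checking where it meets the axes: it crosses the y-axis at the gridline y = 0; it crosses the z-axis at the gridline z = 0; one x-axis crossing is at x = 0.
The integer polynomial consistent with all of this is the stated p.

x^2 + 2*y^2 - 2*z^2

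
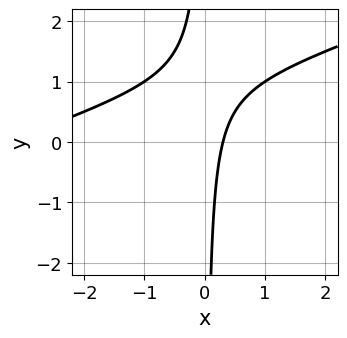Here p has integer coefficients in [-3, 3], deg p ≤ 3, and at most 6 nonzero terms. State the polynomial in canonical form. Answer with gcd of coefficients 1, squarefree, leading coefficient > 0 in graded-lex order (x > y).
First, the degree is 2 — no degree-1 curve has this shape.
Next, from the visible intercepts: no y-intercept at any integer in the box.
Finally, putting this together gives p.

x^2 - 3*x*y + 3*x - 1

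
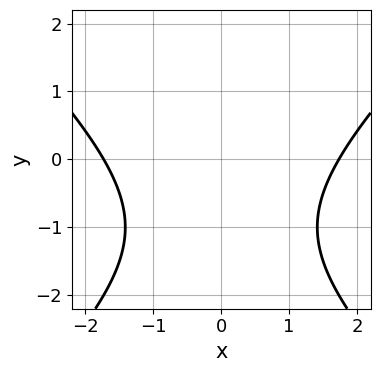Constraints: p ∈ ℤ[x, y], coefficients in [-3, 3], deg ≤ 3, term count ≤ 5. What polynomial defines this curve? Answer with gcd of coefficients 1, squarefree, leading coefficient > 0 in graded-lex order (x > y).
x^2 - y^2 - 2*y - 3

1. Degree: the shape is more complex than any degree-1 curve, so deg p = 2.
2. Symmetries: it's symmetric under x → −x, forcing even powers of x.
3. From the axis intercepts and sections: it misses every integer gridline on the y-axis.
4. The integer polynomial consistent with all of this is the stated p.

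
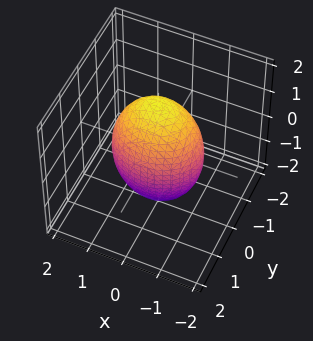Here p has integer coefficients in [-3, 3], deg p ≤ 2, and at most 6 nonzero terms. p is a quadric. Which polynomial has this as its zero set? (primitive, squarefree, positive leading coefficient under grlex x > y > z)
deg p = 2. Bounded and convex; a quadric.
Symmetries: the y ↦ −y reflection is a symmetry, so y appears only in even powers; it's symmetric under z → −z, forcing even powers of z; the x ↦ −x reflection is a symmetry, so x appears only in even powers.
Checking where it meets the axes: among the integer gridlines, it crosses the y-axis at y ∈ {-1, 1}.
Fitting integer coefficients to these (and the overall shape) gives p.

2*x^2 + 3*y^2 + z^2 - 3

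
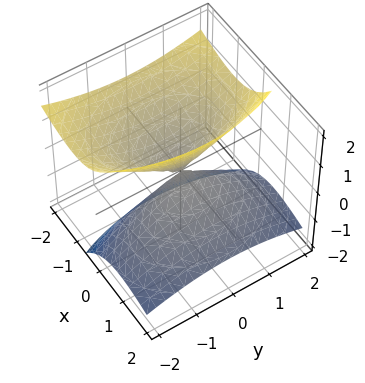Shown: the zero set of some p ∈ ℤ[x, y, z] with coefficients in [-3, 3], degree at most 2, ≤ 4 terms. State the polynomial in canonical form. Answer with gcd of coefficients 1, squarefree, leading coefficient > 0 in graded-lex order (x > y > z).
2*x^2 + 3*x*z + y^2 - 2*z^2

First, the picture has 2 separate pieces. Treating them together as one polynomial.
Next, deg p = 2. No degree-1 surface has this shape.
Next, reading off the gridlines: it meets the y-axis at y = 0 (among the integer gridlines); it meets the z-axis at z = 0 (among the integer gridlines); it crosses the x-axis at the gridline x = 0.
Finally, fitting integer coefficients to these (and the overall shape) gives p.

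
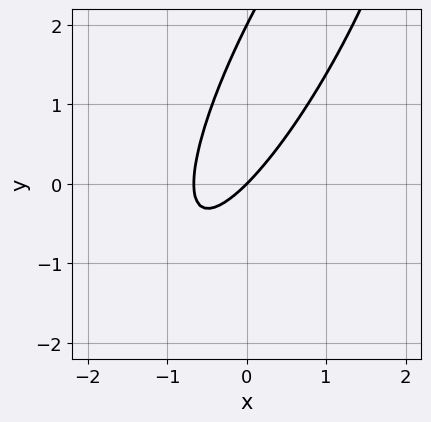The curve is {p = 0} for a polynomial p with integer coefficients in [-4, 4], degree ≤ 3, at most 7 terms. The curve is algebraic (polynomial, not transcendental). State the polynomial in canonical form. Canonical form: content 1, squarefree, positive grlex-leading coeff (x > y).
3*x^2 - 3*x*y + y^2 + 2*x - 2*y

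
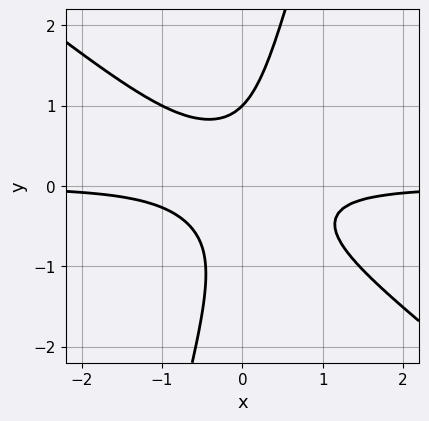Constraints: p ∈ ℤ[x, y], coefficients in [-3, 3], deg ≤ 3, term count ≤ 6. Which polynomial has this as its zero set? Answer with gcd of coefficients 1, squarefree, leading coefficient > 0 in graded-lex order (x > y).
3*x^2*y + 3*x*y^2 - y^3 + 1

1. deg p = 3.
2. From the axis intercepts and sections: it misses every integer gridline on the x-axis; it crosses the y-axis at the gridline y = 1.
3. Assembling these constraints gives the stated polynomial.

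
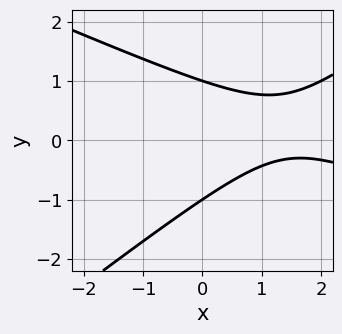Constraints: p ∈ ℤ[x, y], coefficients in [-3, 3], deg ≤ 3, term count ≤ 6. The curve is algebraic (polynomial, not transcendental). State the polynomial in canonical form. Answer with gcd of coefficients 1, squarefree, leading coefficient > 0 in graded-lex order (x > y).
x^2 + x*y - 3*y^2 - 3*x + 3

Degree: the shape is more complex than any degree-1 curve, so deg p = 2.
Against the integer gridlines: the y-axis gridline crossings are at y ∈ {-1, 1}; the curve avoids every integer x-axis point in the box.
Putting this together gives p.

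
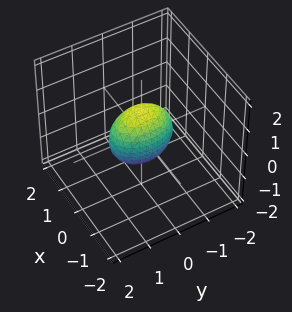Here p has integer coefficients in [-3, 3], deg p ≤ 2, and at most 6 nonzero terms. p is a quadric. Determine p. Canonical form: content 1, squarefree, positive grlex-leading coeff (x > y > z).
2*x^2 + y^2 + z^2 - 1

The degree is 2 — bounded and convex; a quadric.
Symmetries: mirror symmetry x ↦ −x ⇒ only even powers of x; mirror symmetry z ↦ −z ⇒ only even powers of z; mirror symmetry y ↦ −y ⇒ only even powers of y.
Against the integer gridlines: among the integer gridlines, it crosses the z-axis at z ∈ {-1, 1}; the y-axis gridline crossings are at y ∈ {-1, 1}.
These observations pin down the coefficients.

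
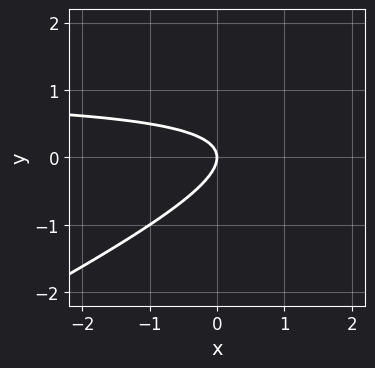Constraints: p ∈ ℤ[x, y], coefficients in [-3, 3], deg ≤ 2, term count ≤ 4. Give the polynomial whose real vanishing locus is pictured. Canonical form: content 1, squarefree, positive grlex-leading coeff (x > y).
1. Degree: no degree-1 curve has this shape, so deg p = 2.
2. Checking where it meets the axes: it crosses the y-axis at the gridline y = 0; one x-axis crossing is at x = 0.
3. The integer polynomial consistent with all of this is the stated p.

x*y - 2*y^2 - x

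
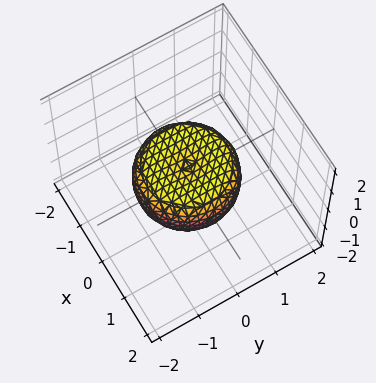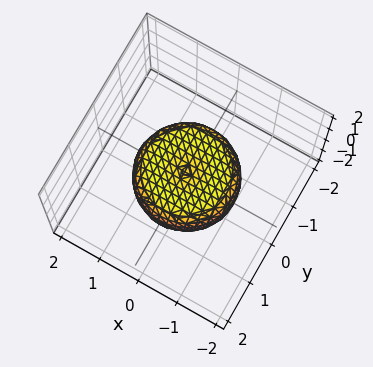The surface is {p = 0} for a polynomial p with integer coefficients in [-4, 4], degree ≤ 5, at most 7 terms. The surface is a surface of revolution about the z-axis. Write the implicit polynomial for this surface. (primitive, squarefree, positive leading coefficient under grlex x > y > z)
1. Degree: no degree-3 surface has this shape, so deg p = 4.
2. By symmetry, the z-axis is an axis of rotation, so x and y enter only as x² + y².
3. Checking where it meets the axes: a circular section at z = 0 has radius between 1 and 2.
4. Solving for integer coefficients yields p as stated.

2*x^4 + 4*x^2*y^2 + 2*y^4 - 2*x^2 - 2*y^2 + 3*z^2 - 1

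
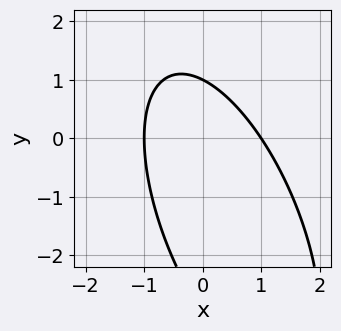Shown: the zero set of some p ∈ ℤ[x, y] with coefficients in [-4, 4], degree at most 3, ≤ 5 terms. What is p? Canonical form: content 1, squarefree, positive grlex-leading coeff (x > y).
3*x^2 + 2*x*y + y^2 + 2*y - 3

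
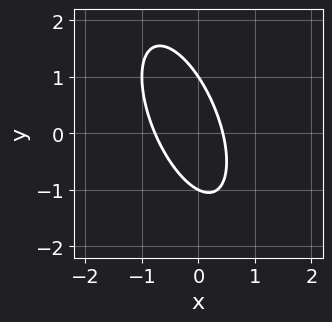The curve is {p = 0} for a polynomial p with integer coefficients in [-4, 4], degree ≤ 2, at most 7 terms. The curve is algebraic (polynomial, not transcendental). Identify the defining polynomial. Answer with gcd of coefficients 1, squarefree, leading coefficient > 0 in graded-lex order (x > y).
3*x^2 + 2*x*y + y^2 + x - 1

1. Degree: the shape is more complex than any degree-1 curve, so deg p = 2.
2. Checking where it meets the axes: the y-axis gridline crossings are at y ∈ {-1, 1}.
3. Together with the visible shape, these determine p as stated.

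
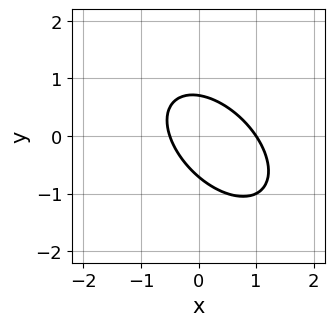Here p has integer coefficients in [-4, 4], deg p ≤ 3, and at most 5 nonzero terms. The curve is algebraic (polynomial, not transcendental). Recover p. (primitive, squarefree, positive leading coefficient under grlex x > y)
2*x^2 + 2*x*y + 2*y^2 - x - 1

Degree: the shape is more complex than any degree-1 curve, so deg p = 2.
From the axis intercepts and sections: it meets the x-axis at x = 1 (among the integer gridlines).
Putting this together gives p.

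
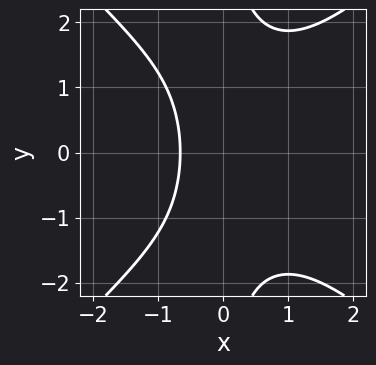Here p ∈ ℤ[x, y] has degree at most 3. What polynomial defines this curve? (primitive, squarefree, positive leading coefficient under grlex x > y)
2*x^3 - 2*x*y^2 - x^2 + 3*x + 3

First, the degree is 3 — no degree-2 curve has this shape.
Then, symmetries: it's symmetric under y → −y, forcing even powers of y.
Next, checking where it meets the axes: the curve avoids every integer y-axis point in the box.
Finally, putting this together gives p.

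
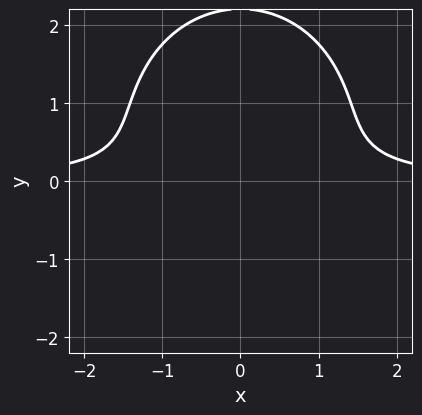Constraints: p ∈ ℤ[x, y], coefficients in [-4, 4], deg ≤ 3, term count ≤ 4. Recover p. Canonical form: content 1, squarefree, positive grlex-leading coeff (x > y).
x^2*y + y^3 - 2*y^2 - 1

The degree is 3 — no degree-2 curve has this shape.
Symmetries: it's symmetric under x → −x, forcing even powers of x.
Checking where it meets the axes: no x-intercept at any integer in the box; no y-intercept at any integer in the box.
Fitting integer coefficients to these (and the overall shape) gives p.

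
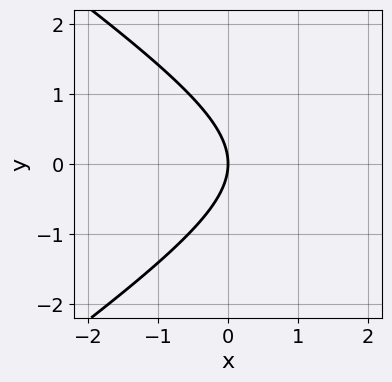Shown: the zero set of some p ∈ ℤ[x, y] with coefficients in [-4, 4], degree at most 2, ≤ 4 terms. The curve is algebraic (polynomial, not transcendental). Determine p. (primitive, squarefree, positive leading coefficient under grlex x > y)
x^2 - 2*y^2 - 3*x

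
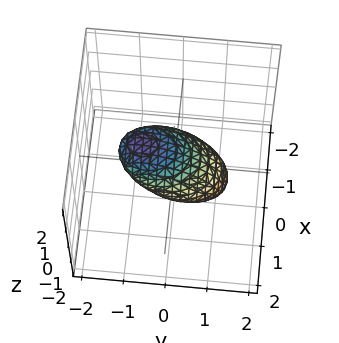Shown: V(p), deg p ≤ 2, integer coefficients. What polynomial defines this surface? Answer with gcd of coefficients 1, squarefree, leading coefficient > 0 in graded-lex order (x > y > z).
3*x^2 + 2*y^2 + 3*y*z + 3*z^2 - 2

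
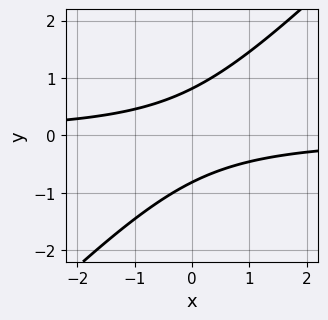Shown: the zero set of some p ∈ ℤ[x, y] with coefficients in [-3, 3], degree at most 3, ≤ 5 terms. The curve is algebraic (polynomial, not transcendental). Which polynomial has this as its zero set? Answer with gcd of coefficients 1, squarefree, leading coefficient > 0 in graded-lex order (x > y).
3*x*y - 3*y^2 + 2

Degree: a generic line meets the curve in up to 2 points, so deg p = 2.
From the axis intercepts and sections: it misses every integer gridline on the x-axis.
Together with the visible shape, these determine p as stated.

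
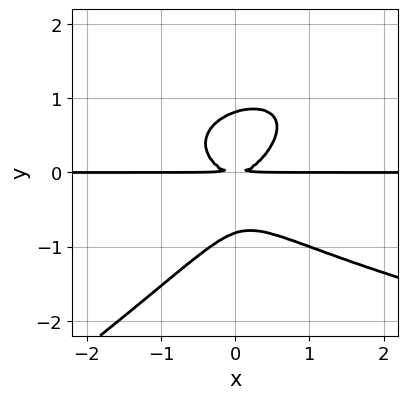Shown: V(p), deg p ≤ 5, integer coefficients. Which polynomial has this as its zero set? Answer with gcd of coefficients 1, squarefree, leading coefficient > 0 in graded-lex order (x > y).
First, the degree is 4 — a generic line meets the curve in up to 4 points.
Then, observable constraints: every point of the x-axis in the box is on the curve.
Finally, solving for integer coefficients yields p as stated.

2*x*y^3 - 3*y^4 - 3*x^2*y + 2*y^2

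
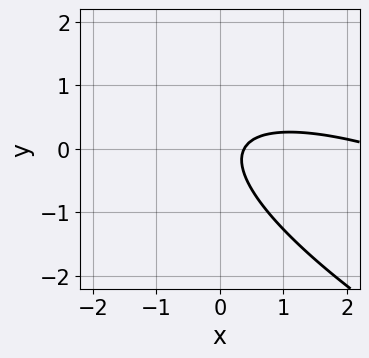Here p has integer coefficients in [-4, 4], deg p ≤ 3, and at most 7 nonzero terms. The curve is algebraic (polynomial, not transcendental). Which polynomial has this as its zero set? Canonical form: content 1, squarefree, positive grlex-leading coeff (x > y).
First, deg p = 2. The shape is more complex than any degree-1 curve.
Then, reading off the gridlines: no y-intercept at any integer in the box.
Finally, putting this together gives p.

x^2 + 3*x*y + 3*y^2 - 3*x + 1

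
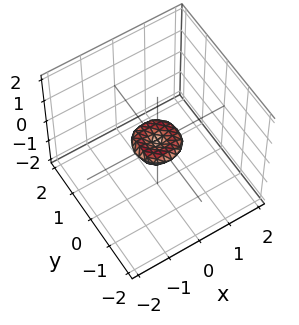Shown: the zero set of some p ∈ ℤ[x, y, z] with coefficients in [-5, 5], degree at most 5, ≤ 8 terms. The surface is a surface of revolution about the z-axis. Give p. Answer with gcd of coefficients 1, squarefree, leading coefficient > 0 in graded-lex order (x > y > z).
2*x^4 + 4*x^2*y^2 + 2*y^4 - x^2 - y^2 + 3*z^2

Degree: the shape is more complex than any degree-3 surface, so deg p = 4.
Symmetries: rotational symmetry about the z-axis ⇒ p depends on x, y only through x² + y².
From the visible intercepts: one x-axis crossing is at x = 0; a circular section at z = 0 has radius between 0 and 1.
These observations pin down the coefficients.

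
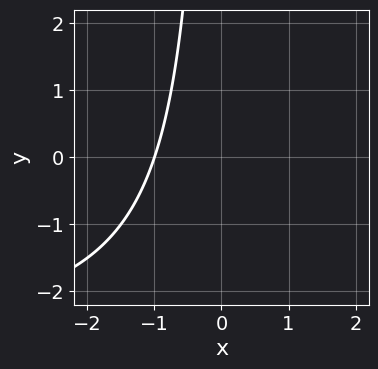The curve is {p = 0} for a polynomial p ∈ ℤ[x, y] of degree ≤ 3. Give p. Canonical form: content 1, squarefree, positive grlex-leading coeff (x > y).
x*y + 3*x + 3

(a) Degree: a generic line meets the curve in up to 2 points, so deg p = 2.
(b) Against the integer gridlines: one x-axis crossing is at x = -1; it misses every integer gridline on the y-axis.
(c) The integer polynomial consistent with all of this is the stated p.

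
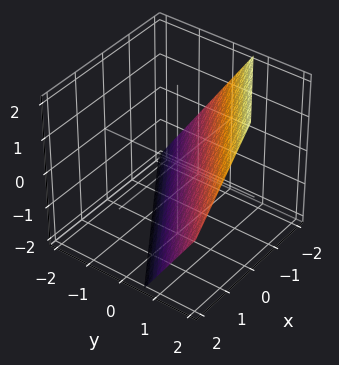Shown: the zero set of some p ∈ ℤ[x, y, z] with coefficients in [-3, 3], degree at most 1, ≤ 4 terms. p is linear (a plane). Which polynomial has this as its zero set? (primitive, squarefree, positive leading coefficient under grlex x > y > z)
1. deg p = 1. The surface is flat (a plane).
2. Observable constraints: it crosses the z-axis at the gridline z = -1; it crosses the x-axis at the gridline x = -1.
3. Together with the visible shape, these determine p as stated.

2*x - 3*y + 2*z + 2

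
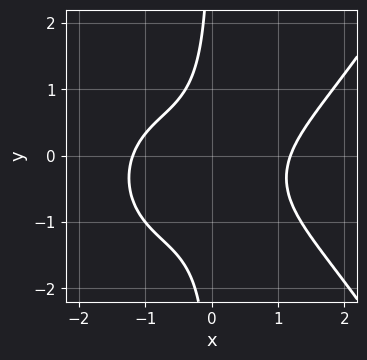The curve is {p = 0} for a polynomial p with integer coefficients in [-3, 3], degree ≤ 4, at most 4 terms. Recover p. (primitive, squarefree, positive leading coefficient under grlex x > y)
First, deg p = 4. The shape is more complex than any degree-3 curve.
Next, from the axis intercepts and sections: it misses every integer gridline on the y-axis.
Finally, assembling these constraints gives the stated polynomial.

x^4 - 3*x*y^2 - 2*x*y - 2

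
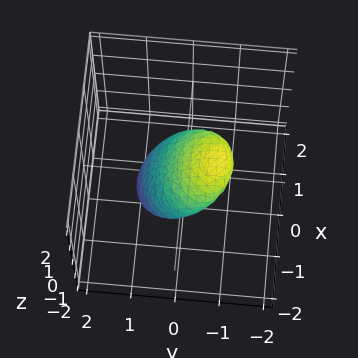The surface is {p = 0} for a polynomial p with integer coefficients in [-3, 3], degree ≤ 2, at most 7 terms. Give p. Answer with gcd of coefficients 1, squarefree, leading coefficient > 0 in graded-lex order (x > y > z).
x^2 + 2*y^2 + 3*y*z + 2*z^2 - 1

First, the degree is 2 — no degree-1 surface has this shape.
Then, from the axis intercepts and sections: the x-axis gridline crossings are at x ∈ {-1, 1}.
Finally, matching integer coefficients to the picture gives p.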